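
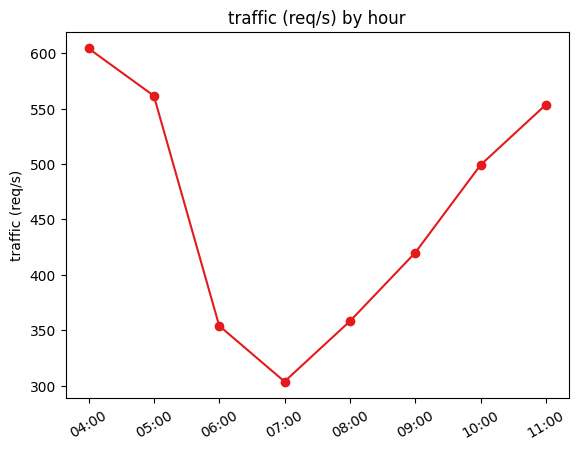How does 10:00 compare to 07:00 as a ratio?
≈ 1.67×

10:00 ≈ 500, 07:00 ≈ 300; 500/300 ≈ 1.67.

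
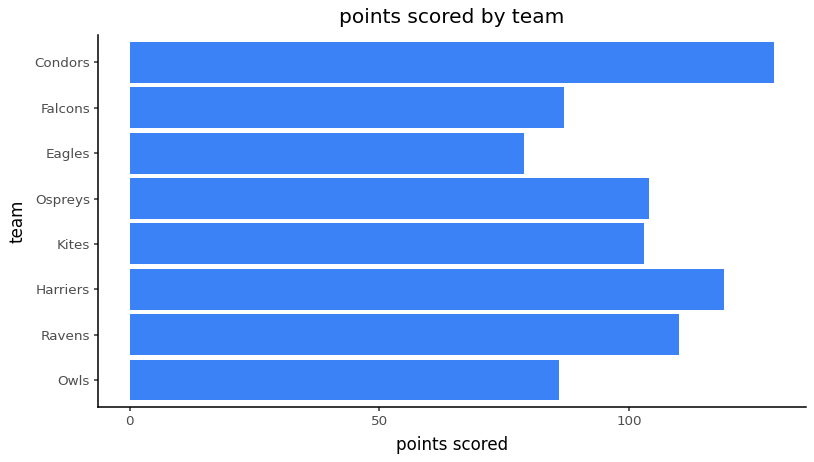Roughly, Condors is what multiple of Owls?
≈ 1.5×

Condors ≈ 120, Owls ≈ 80; 120/80 ≈ 1.5.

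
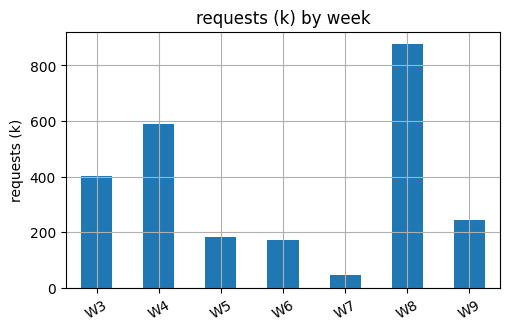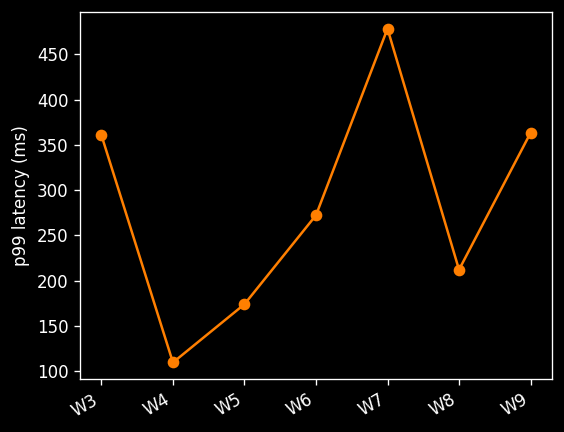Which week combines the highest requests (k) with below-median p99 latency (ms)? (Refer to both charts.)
W8

Chart 2 median p99 latency (ms) ≈ 250; below-median weeks: W4, W5, W8. Among those, W8 has the highest requests (k) (≈ 900).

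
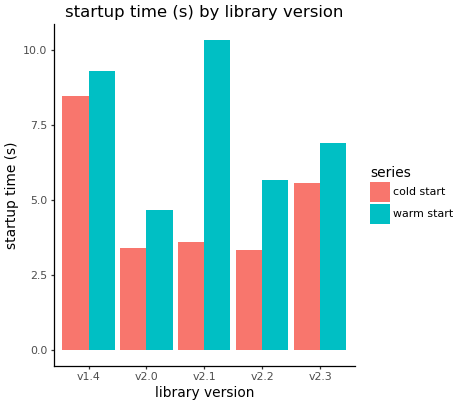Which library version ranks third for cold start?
v2.1

Top 4 for cold start: v1.4 ≈ 8, v2.3 ≈ 6, v2.1 ≈ 4, v2.0 ≈ 3.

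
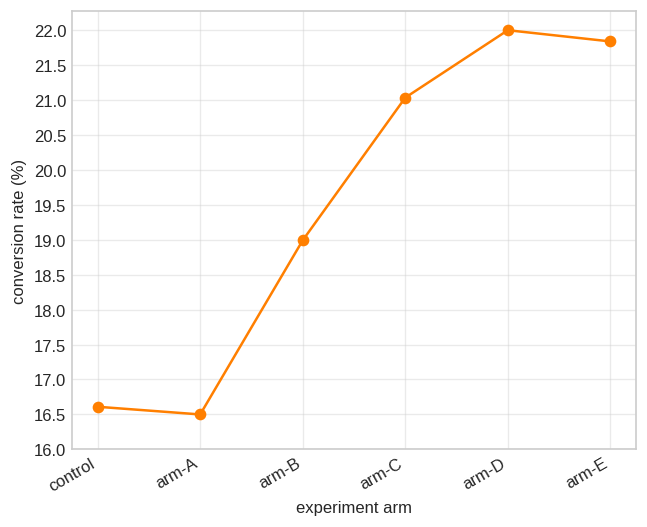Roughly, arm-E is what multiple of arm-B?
≈ 1.16×

arm-E ≈ 22.0, arm-B ≈ 19.0; 22.0/19.0 ≈ 1.16.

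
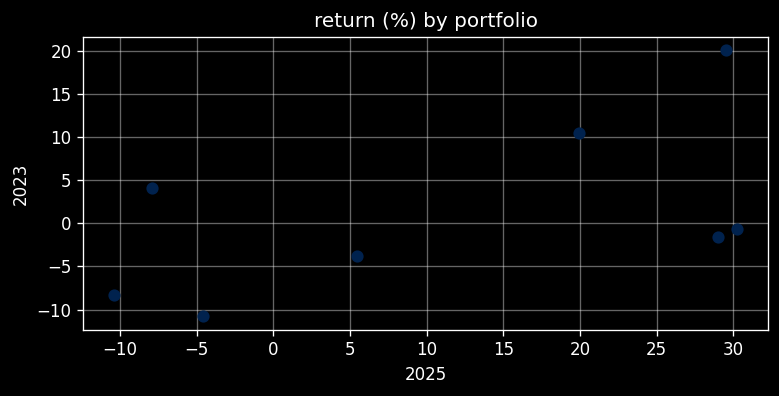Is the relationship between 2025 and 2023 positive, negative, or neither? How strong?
positive, moderate

Points are positively correlated; moderate (|r| ≈ 0.6).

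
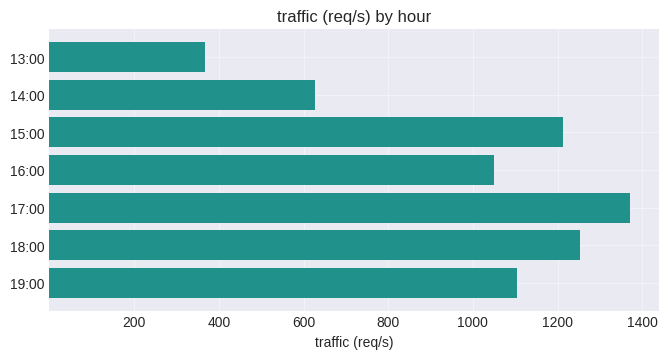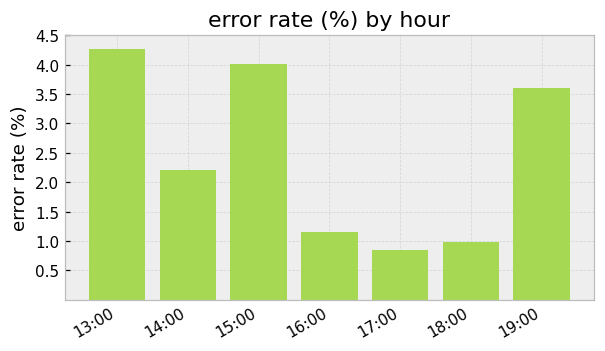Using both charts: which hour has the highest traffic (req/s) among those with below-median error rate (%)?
17:00

Chart 2 median error rate (%) ≈ 2; below-median hours: 16:00, 17:00, 18:00. Among those, 17:00 has the highest traffic (req/s) (≈ 1400).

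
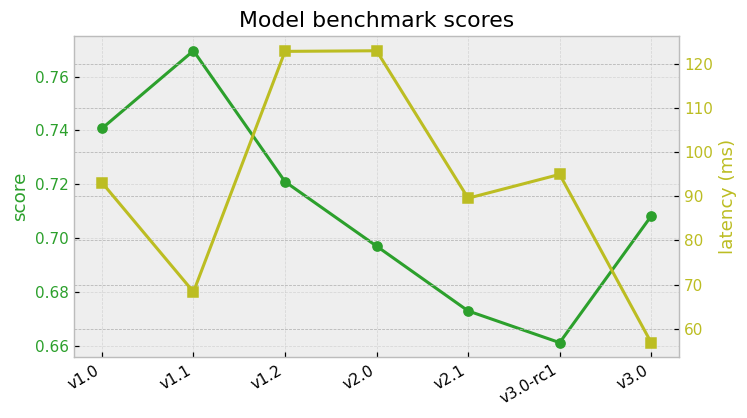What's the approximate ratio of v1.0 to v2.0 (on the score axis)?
v1.0 ≈ 0.74, v2.0 ≈ 0.70; 0.74/0.70 ≈ 1.06.

≈ 1.06×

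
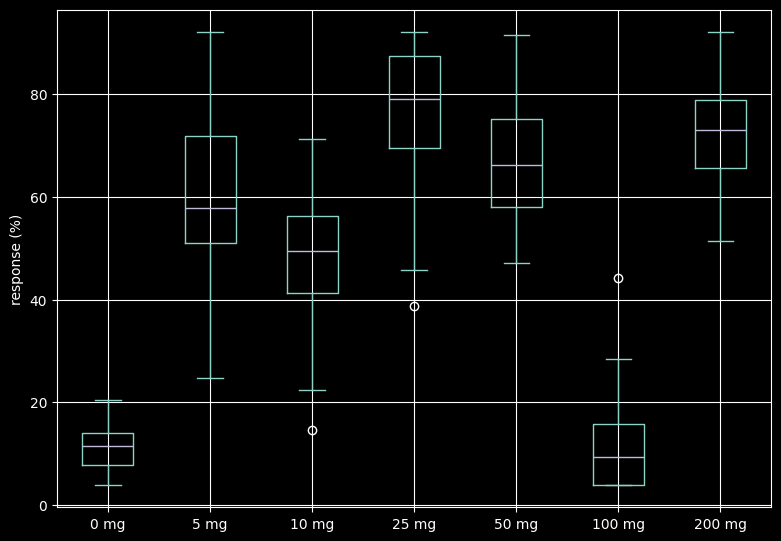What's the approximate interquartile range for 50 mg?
≈ 20

Q3 ≈ 80, Q1 ≈ 60; IQR ≈ 20.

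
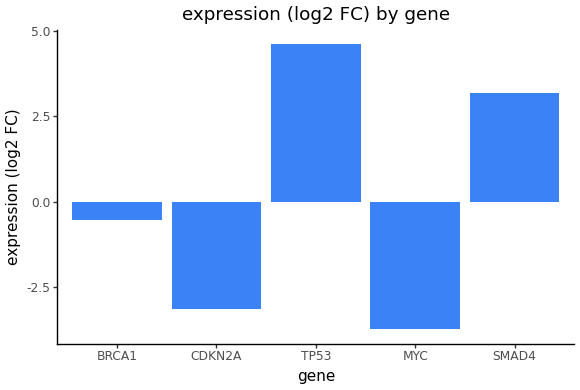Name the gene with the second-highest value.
SMAD4

Top 3: TP53 ≈ 5, SMAD4 ≈ 3, BRCA1 ≈ -1.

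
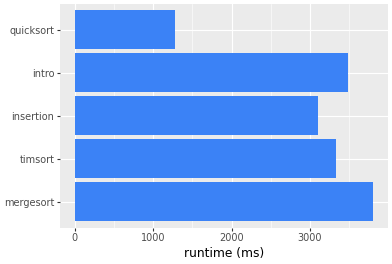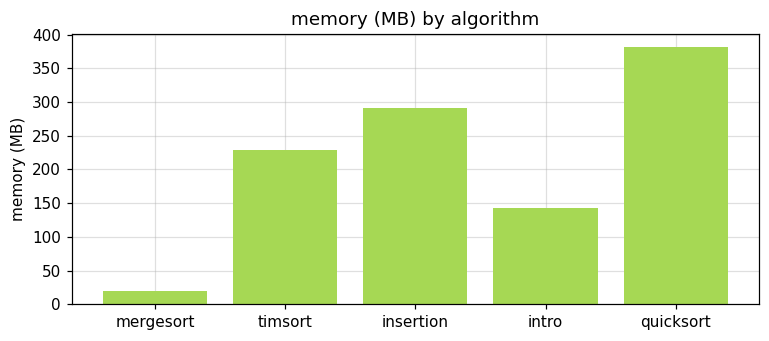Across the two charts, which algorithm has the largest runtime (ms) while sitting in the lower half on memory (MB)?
mergesort

Chart 2 median memory (MB) ≈ 250; below-median algorithms: mergesort, intro. Among those, mergesort has the highest runtime (ms) (≈ 4000).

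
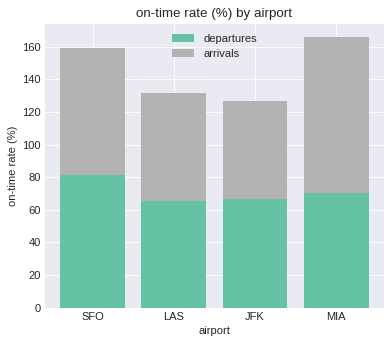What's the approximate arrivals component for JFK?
≈ 60

arrivals top ≈ 120, bottom ≈ 60; segment ≈ 60.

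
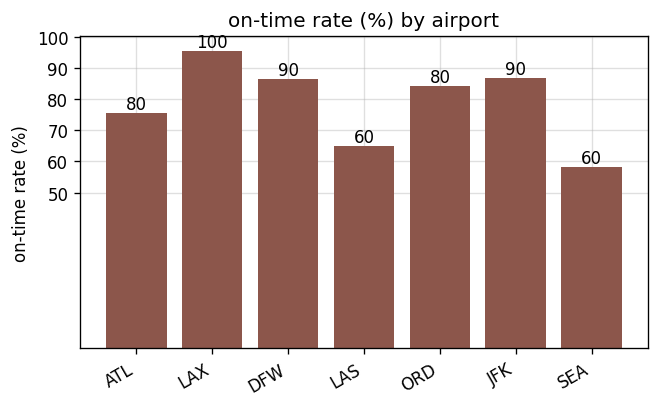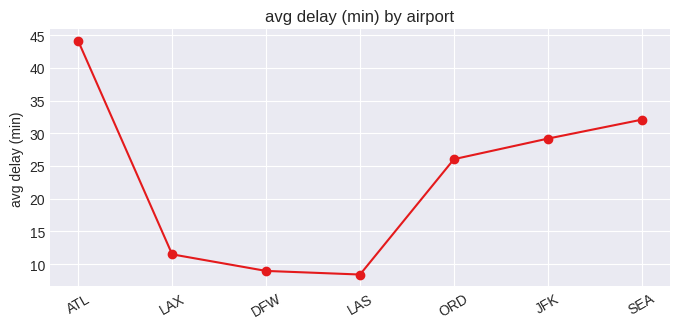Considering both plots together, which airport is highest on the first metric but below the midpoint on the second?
Chart 2 median avg delay (min) ≈ 25; below-median airports: LAX, DFW, LAS. Among those, LAX has the highest on-time rate (%) (≈ 100).

LAX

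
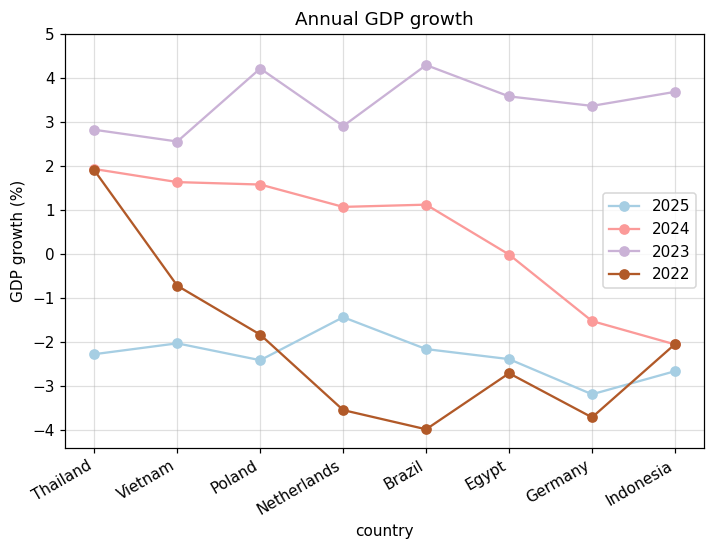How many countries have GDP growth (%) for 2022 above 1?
Above 1: Thailand.

1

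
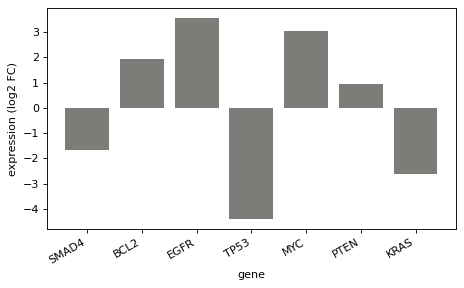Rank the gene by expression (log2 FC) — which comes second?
Top 3: EGFR ≈ 4, MYC ≈ 3, BCL2 ≈ 2.

MYC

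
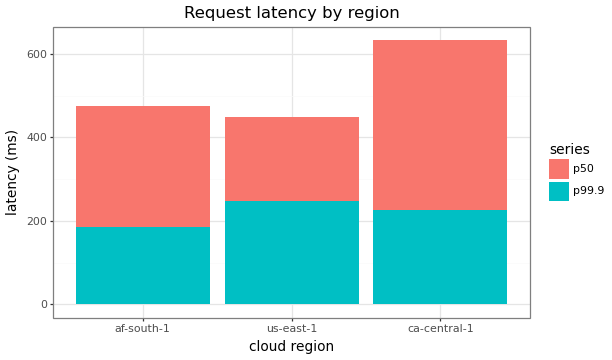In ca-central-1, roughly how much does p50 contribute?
p50 top ≈ 600, bottom ≈ 200; segment ≈ 400.

≈ 400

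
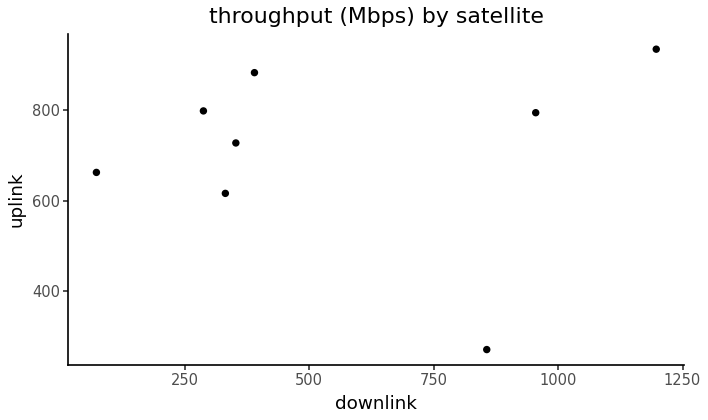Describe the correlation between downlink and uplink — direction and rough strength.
no clear correlation

Points are roughly uncorrelated; weak (|r| ≈ 0.1).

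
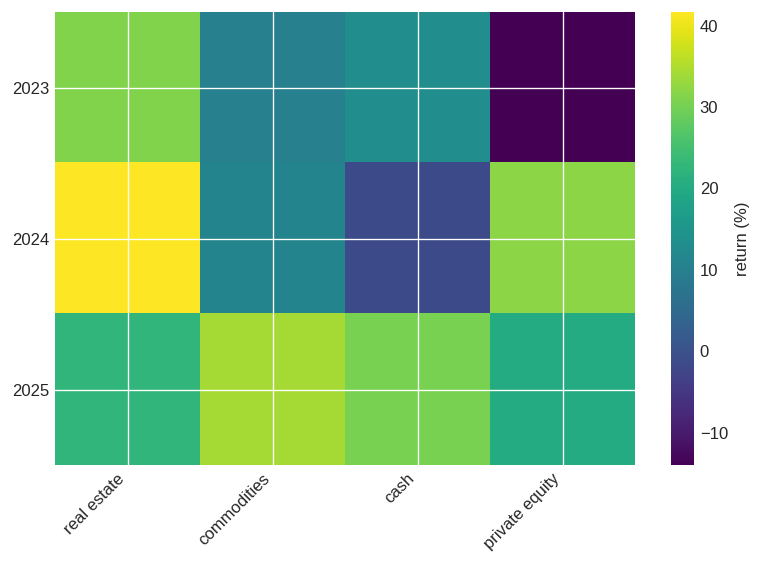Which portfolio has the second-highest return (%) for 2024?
Top 3 for 2024: real estate ≈ 40, private equity ≈ 30, commodities ≈ 10.

private equity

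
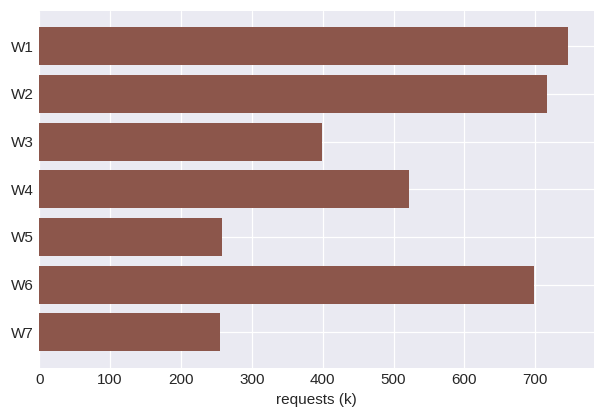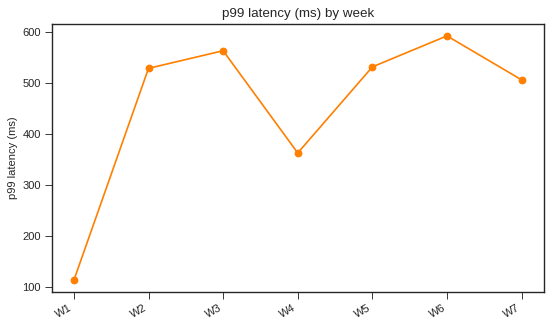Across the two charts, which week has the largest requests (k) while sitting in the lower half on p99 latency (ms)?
W1

Chart 2 median p99 latency (ms) ≈ 500; below-median weeks: W1, W4, W7. Among those, W1 has the highest requests (k) (≈ 700).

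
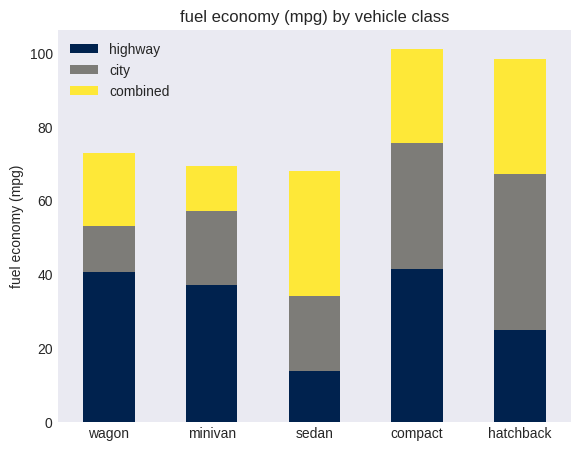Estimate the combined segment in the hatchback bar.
combined top ≈ 100, bottom ≈ 70; segment ≈ 30.

≈ 30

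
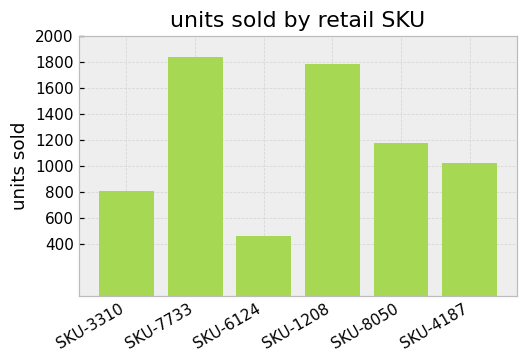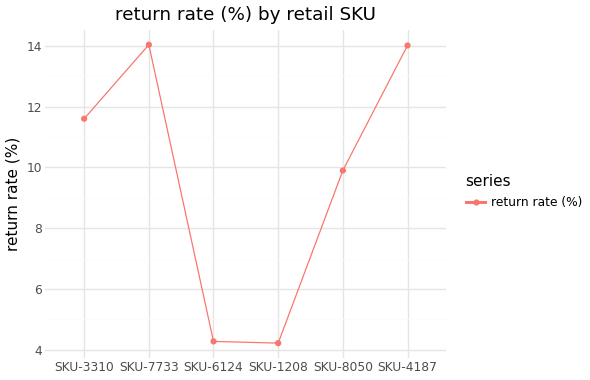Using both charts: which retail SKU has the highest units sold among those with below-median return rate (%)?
Chart 2 median return rate (%) ≈ 10; below-median retail SKUs: SKU-6124, SKU-1208, SKU-8050. Among those, SKU-1208 has the highest units sold (≈ 1800).

SKU-1208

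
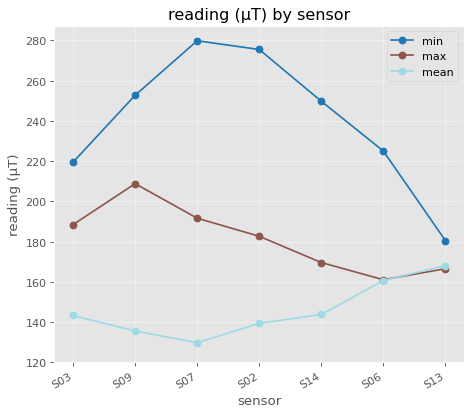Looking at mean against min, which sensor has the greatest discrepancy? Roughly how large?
S07: mean ≈ 120, min ≈ 280 → gap ≈ 160. Next-largest (S02) is only ≈ 140.

S07, ≈ 160 µT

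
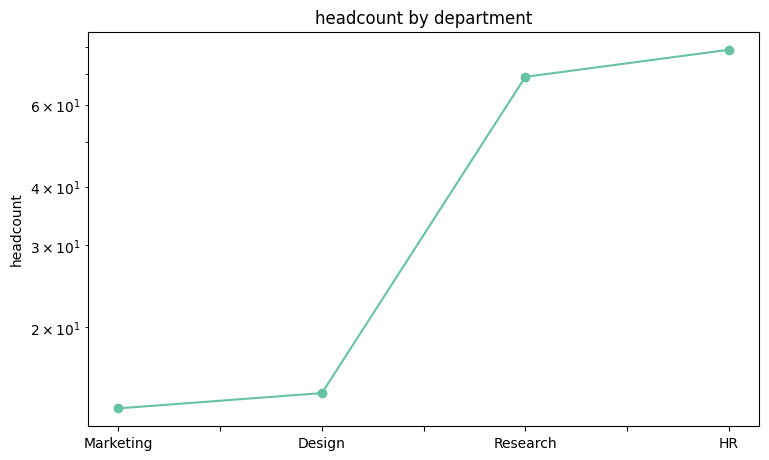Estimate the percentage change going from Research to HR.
≈ +14.3%

Research ≈ 70, HR ≈ 80; (80 − 70) / 70 ≈ +14.3%.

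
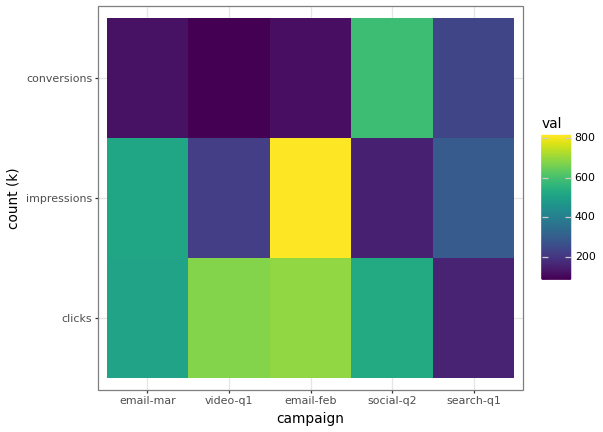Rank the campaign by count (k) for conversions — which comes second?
search-q1

Top 3 for conversions: social-q2 ≈ 600, search-q1 ≈ 200, email-mar ≈ 100.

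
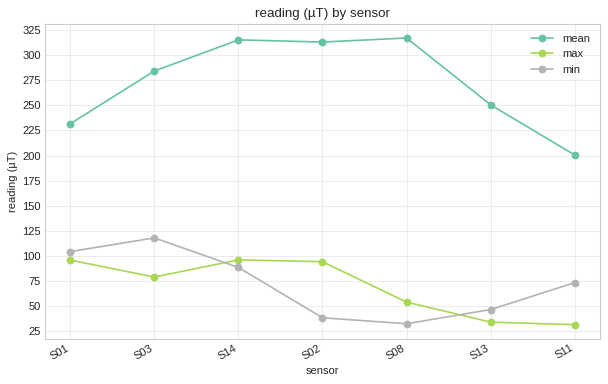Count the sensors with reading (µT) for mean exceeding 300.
Above 300: S14, S02, S08.

3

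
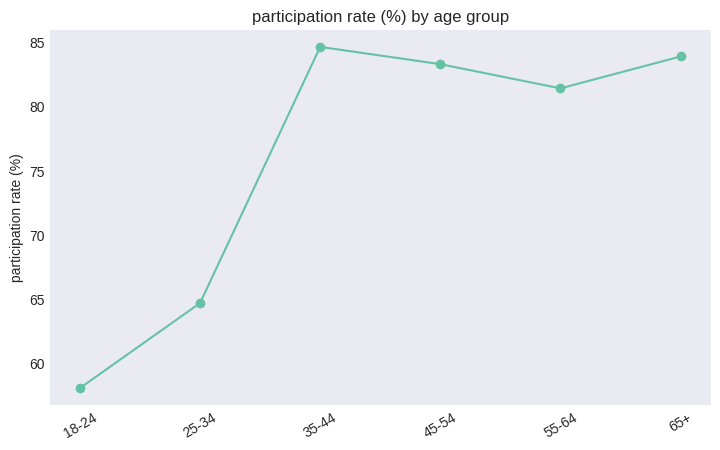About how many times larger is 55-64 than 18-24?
≈ 1.33×

55-64 ≈ 80, 18-24 ≈ 60; 80/60 ≈ 1.33.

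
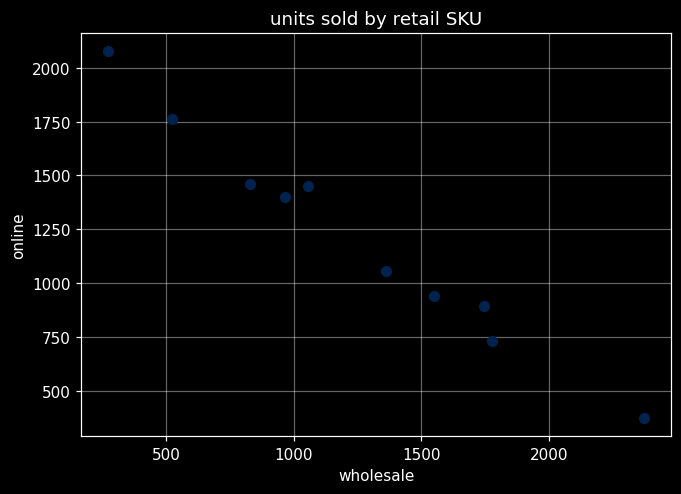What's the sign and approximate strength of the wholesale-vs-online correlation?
negative, strong

Points are negatively correlated; strong (|r| ≈ 1.0).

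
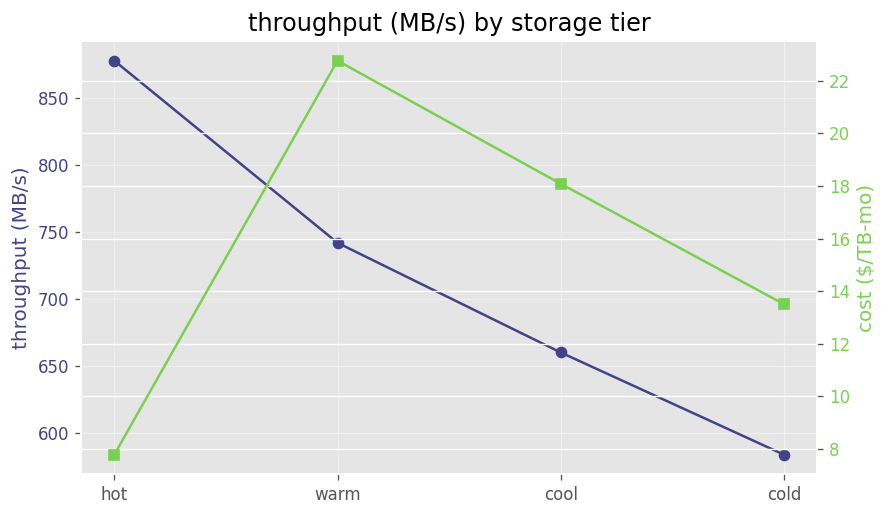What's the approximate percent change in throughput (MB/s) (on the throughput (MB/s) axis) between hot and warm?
hot ≈ 875, warm ≈ 750; (750 − 875) / 875 ≈ -14.3%.

≈ -14.3%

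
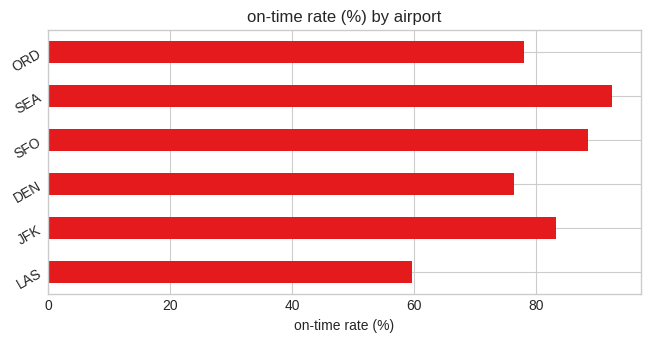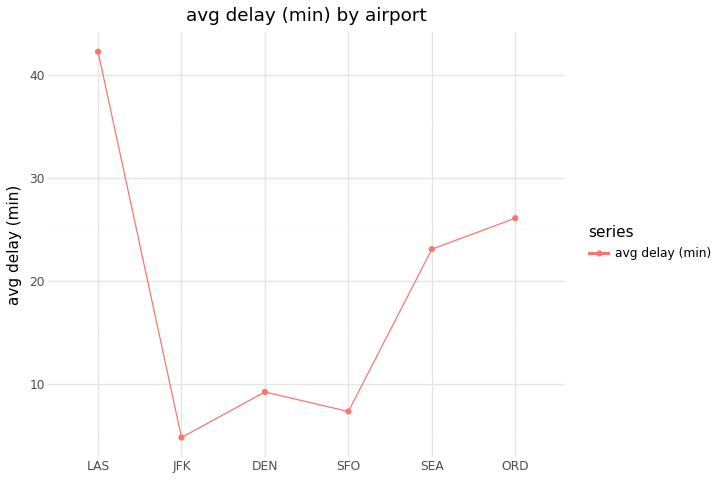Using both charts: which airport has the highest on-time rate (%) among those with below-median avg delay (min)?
SFO

Chart 2 median avg delay (min) ≈ 15; below-median airports: JFK, DEN, SFO. Among those, SFO has the highest on-time rate (%) (≈ 90).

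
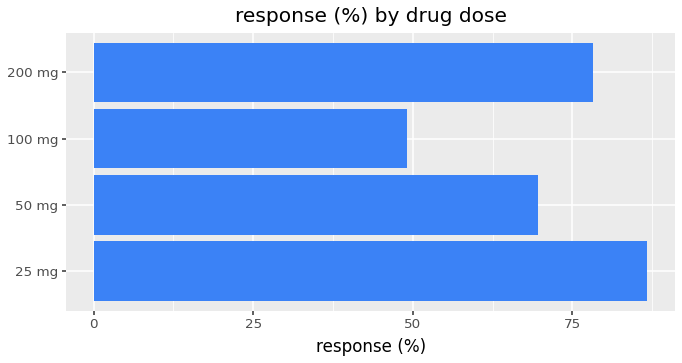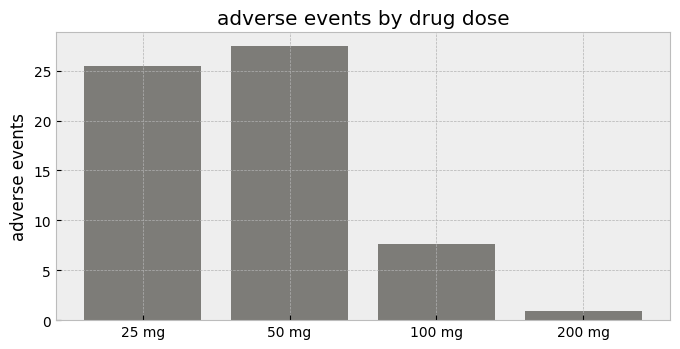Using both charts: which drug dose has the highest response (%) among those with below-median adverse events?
Chart 2 median adverse events ≈ 15; below-median drug doses: 100 mg, 200 mg. Among those, 200 mg has the highest response (%) (≈ 80).

200 mg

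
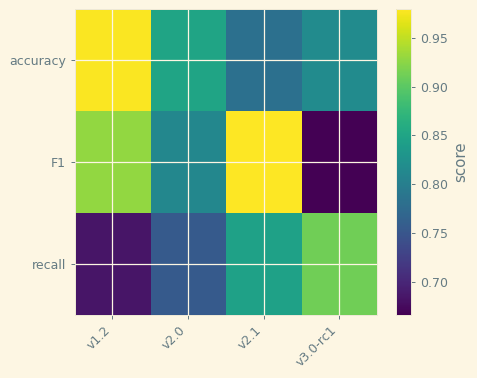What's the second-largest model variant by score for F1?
Top 3 for F1: v2.1 ≈ 1.00, v1.2 ≈ 0.95, v2.0 ≈ 0.80.

v1.2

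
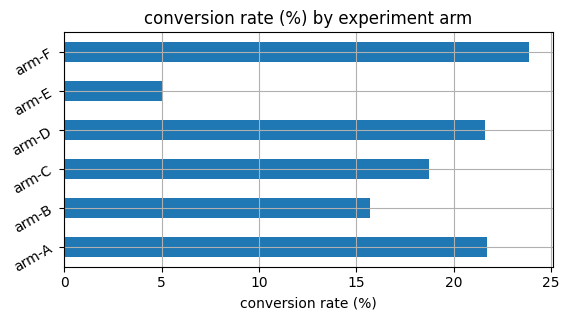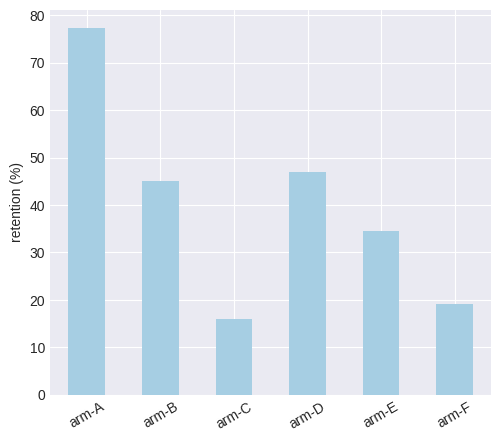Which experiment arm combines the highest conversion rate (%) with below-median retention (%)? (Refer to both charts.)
Chart 2 median retention (%) ≈ 40; below-median experiment arms: arm-C, arm-E, arm-F. Among those, arm-F has the highest conversion rate (%) (≈ 25).

arm-F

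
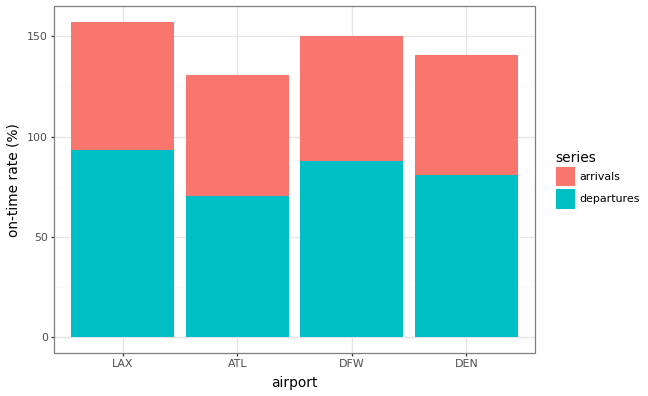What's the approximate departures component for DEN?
departures top ≈ 80, bottom ≈ 0; segment ≈ 80.

≈ 80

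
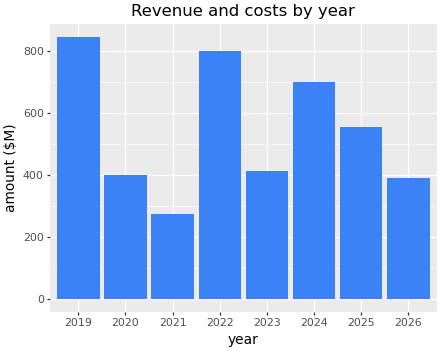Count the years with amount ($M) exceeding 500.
4

Above 500: 2019, 2022, 2024, 2025.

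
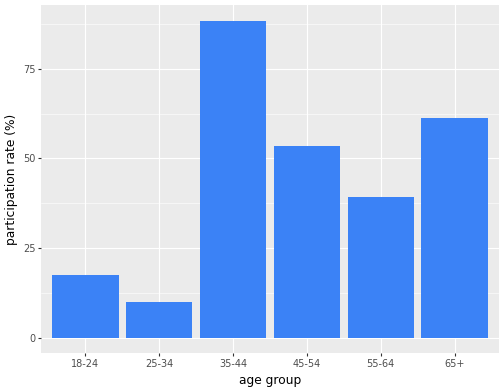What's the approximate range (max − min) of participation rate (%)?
Max 35-44 ≈ 90, min 25-34 ≈ 10; range ≈ 80.

≈ 80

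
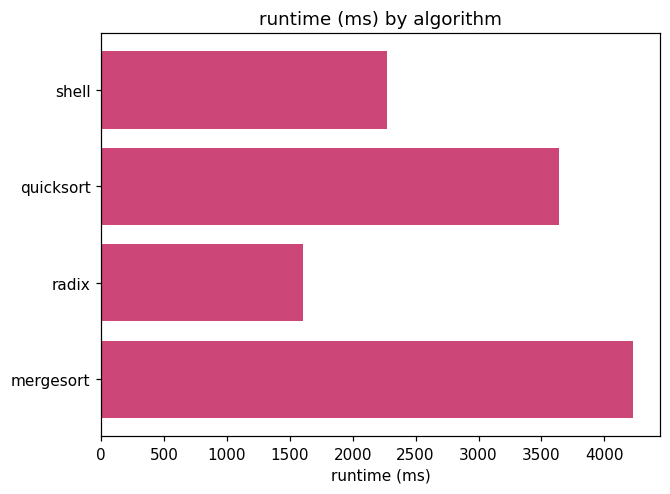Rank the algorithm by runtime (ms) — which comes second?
Top 3: mergesort ≈ 4000, quicksort ≈ 3500, shell ≈ 2500.

quicksort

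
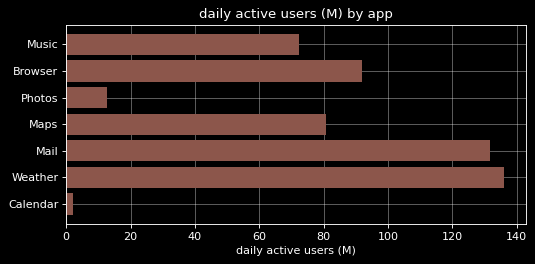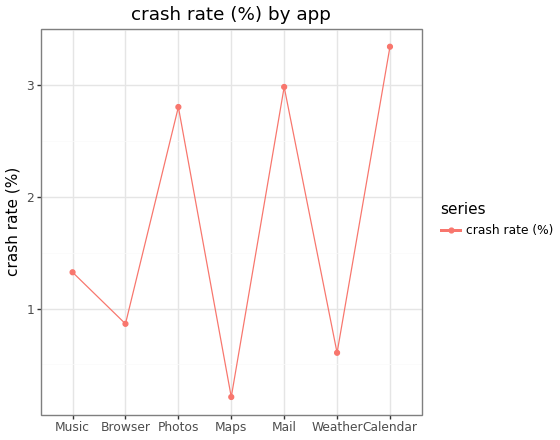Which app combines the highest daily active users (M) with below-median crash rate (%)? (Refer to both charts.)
Weather

Chart 2 median crash rate (%) ≈ 1.5; below-median apps: Browser, Maps, Weather. Among those, Weather has the highest daily active users (M) (≈ 140).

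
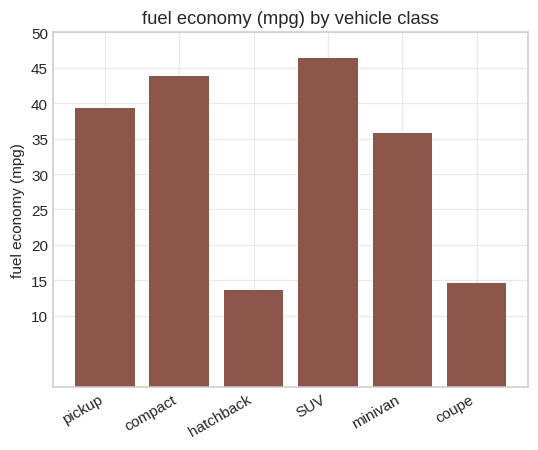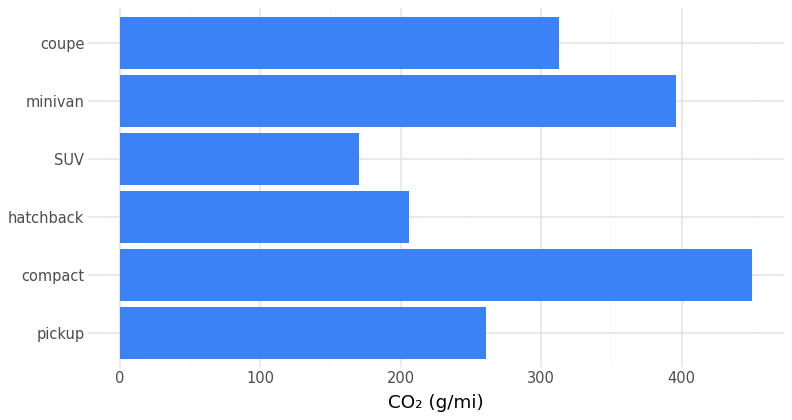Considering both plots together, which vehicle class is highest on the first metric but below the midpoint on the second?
SUV

Chart 2 median CO₂ (g/mi) ≈ 300; below-median vehicle classes: pickup, hatchback, SUV. Among those, SUV has the highest fuel economy (mpg) (≈ 45).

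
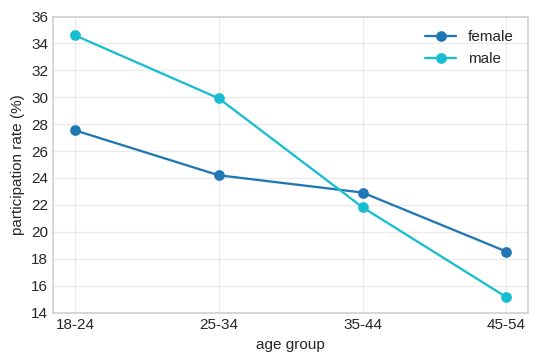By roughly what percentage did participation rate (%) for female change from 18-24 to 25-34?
18-24 ≈ 28, 25-34 ≈ 24; (24 − 28) / 28 ≈ -14.3%.

≈ -14.3%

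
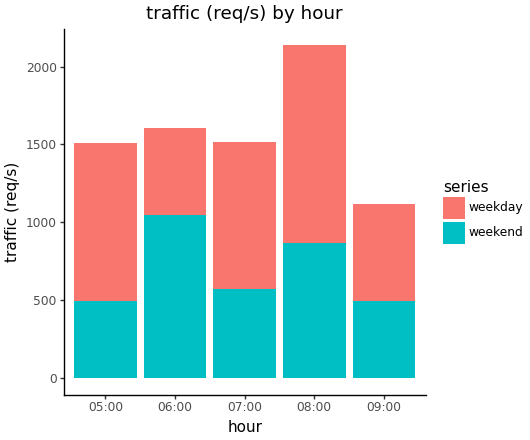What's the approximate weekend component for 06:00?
weekend top ≈ 1000, bottom ≈ 0; segment ≈ 1000.

≈ 1000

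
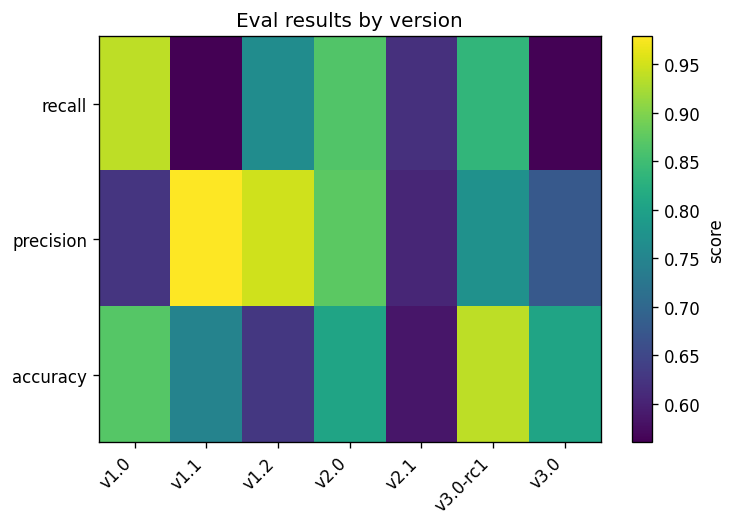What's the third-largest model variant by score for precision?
Top 4 for precision: v1.1 ≈ 1.00, v1.2 ≈ 0.95, v2.0 ≈ 0.85, v3.0-rc1 ≈ 0.75.

v2.0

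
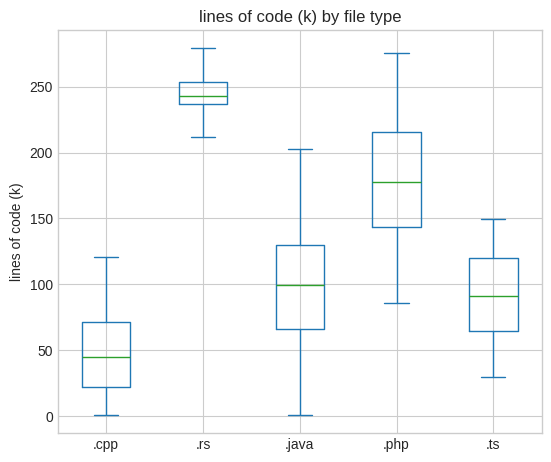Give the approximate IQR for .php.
Q3 ≈ 220, Q1 ≈ 140; IQR ≈ 80.

≈ 80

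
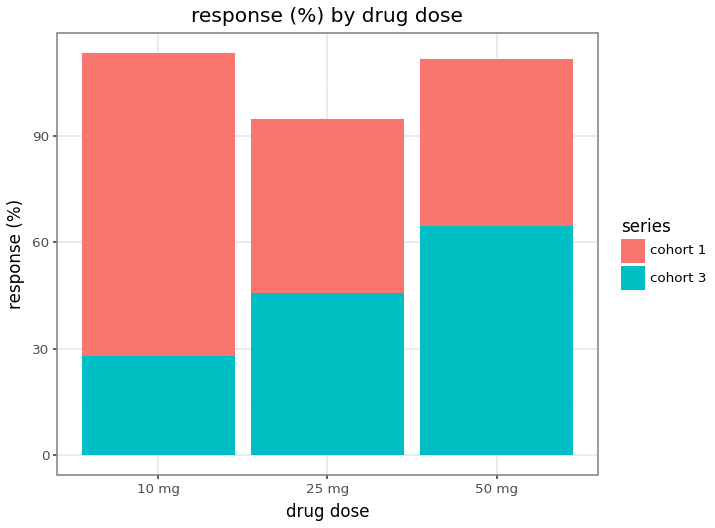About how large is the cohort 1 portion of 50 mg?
cohort 1 top ≈ 110, bottom ≈ 60; segment ≈ 50.

≈ 50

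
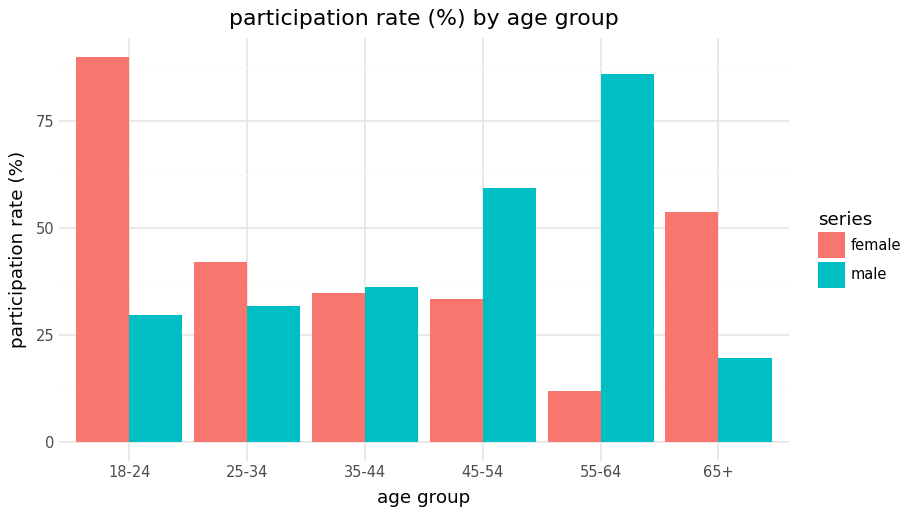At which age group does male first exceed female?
25-34: male ≈ 30 vs female ≈ 40 (not yet); 35-44: male ≈ 40 vs female ≈ 30 (first crossover).

35-44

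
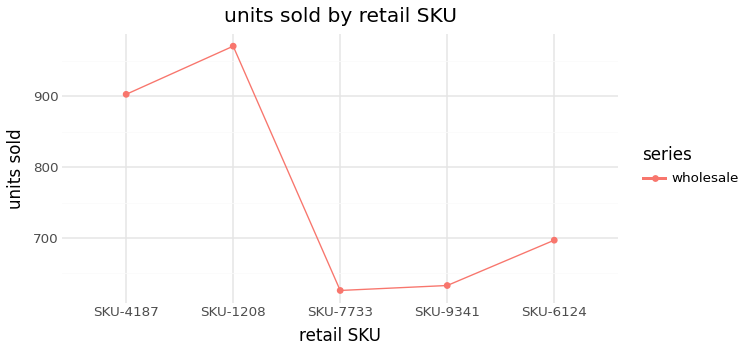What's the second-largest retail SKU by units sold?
Top 3: SKU-1208 ≈ 950, SKU-4187 ≈ 900, SKU-6124 ≈ 700.

SKU-4187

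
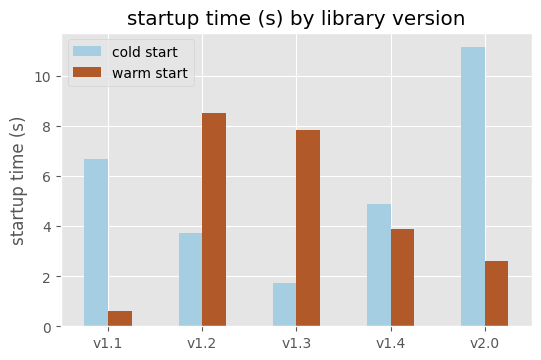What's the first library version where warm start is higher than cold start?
v1.2

v1.1: warm start ≈ 1 vs cold start ≈ 7 (not yet); v1.2: warm start ≈ 9 vs cold start ≈ 4 (first crossover).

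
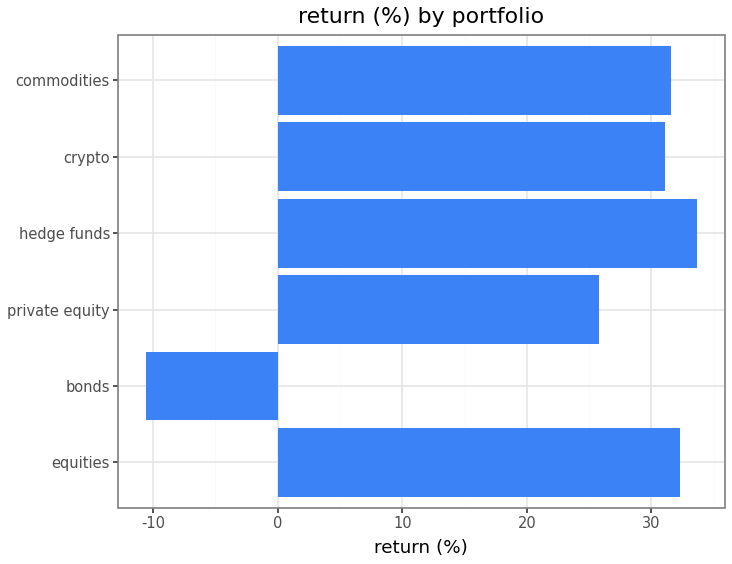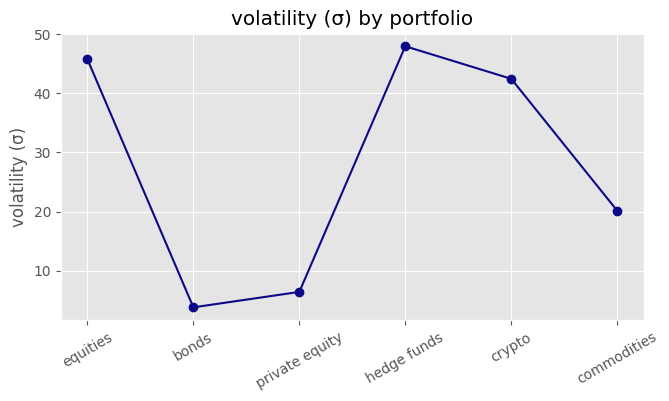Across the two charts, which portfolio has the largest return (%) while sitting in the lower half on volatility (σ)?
Chart 2 median volatility (σ) ≈ 30; below-median portfolios: bonds, private equity, commodities. Among those, commodities has the highest return (%) (≈ 30).

commodities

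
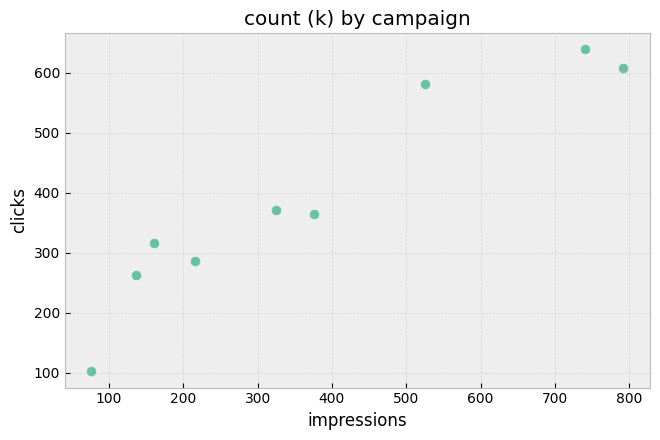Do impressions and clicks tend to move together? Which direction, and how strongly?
positive, strong

Points are positively correlated; strong (|r| ≈ 0.9).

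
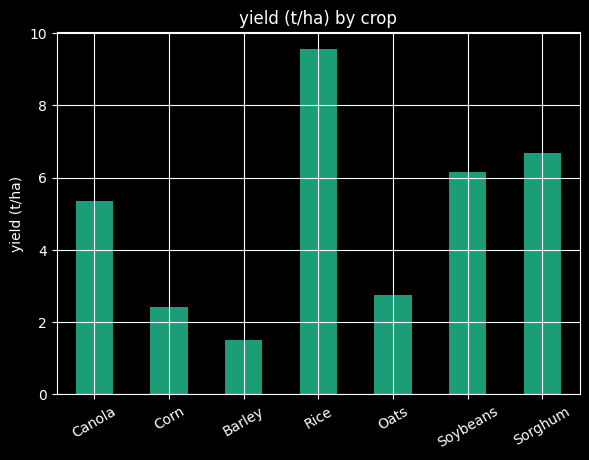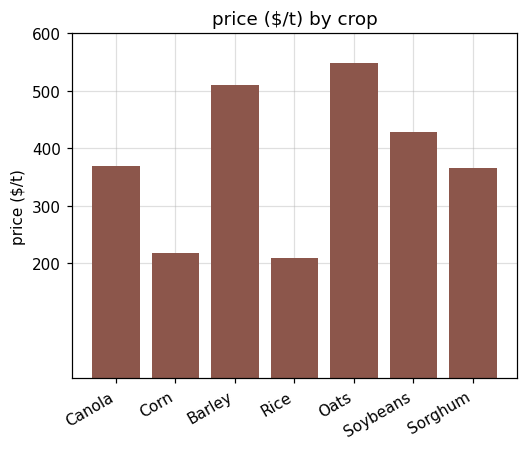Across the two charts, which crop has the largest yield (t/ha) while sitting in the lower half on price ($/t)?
Chart 2 median price ($/t) ≈ 400; below-median crops: Corn, Rice, Sorghum. Among those, Rice has the highest yield (t/ha) (≈ 10).

Rice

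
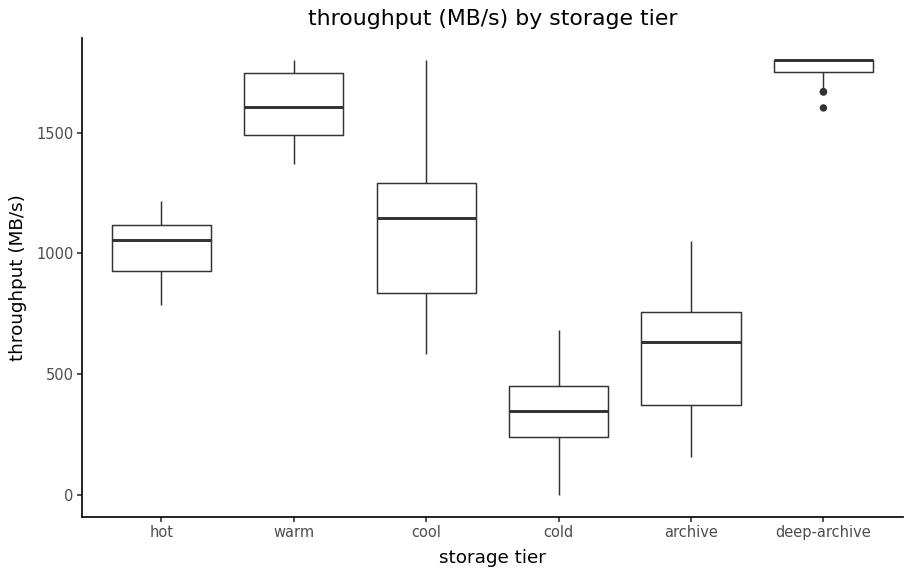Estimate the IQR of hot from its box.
≈ 200

Q3 ≈ 1200, Q1 ≈ 1000; IQR ≈ 200.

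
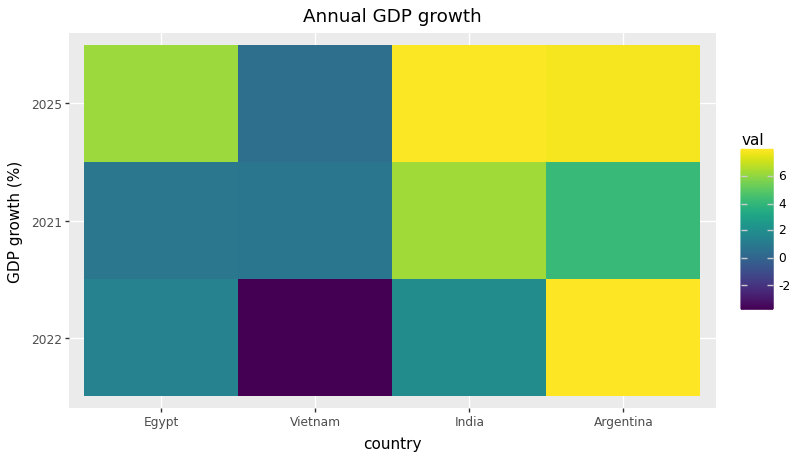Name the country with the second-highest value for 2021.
Argentina

Top 3 for 2021: India ≈ 6, Argentina ≈ 4, Egypt ≈ 1.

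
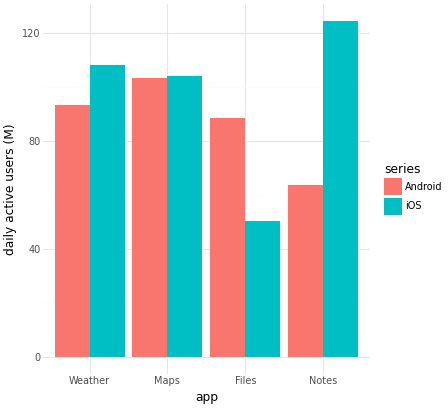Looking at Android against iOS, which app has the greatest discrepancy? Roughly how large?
Notes, ≈ 60 M

Notes: Android ≈ 60, iOS ≈ 120 → gap ≈ 60. Next-largest (Files) is only ≈ 20.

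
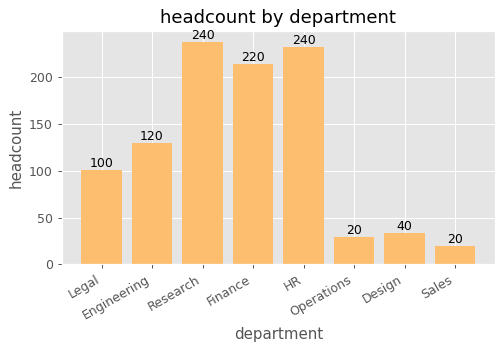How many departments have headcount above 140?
Above 140: Research, Finance, HR.

3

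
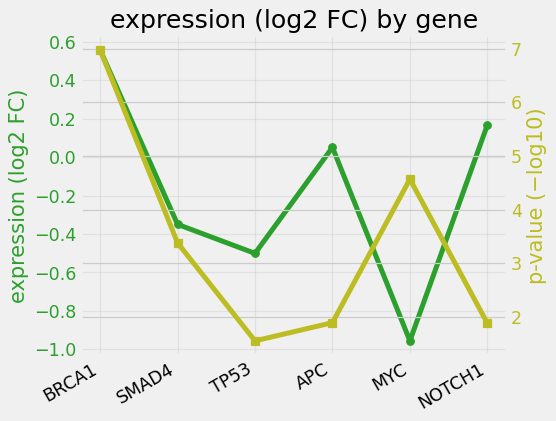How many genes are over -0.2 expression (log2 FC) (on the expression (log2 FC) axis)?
Above -0.2: BRCA1, APC, NOTCH1.

3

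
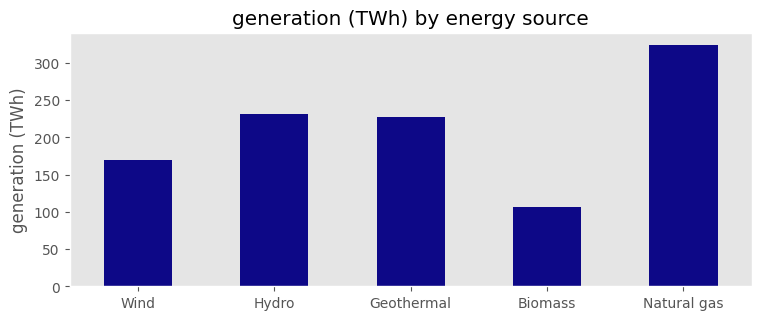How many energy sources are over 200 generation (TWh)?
Above 200: Hydro, Geothermal, Natural gas.

3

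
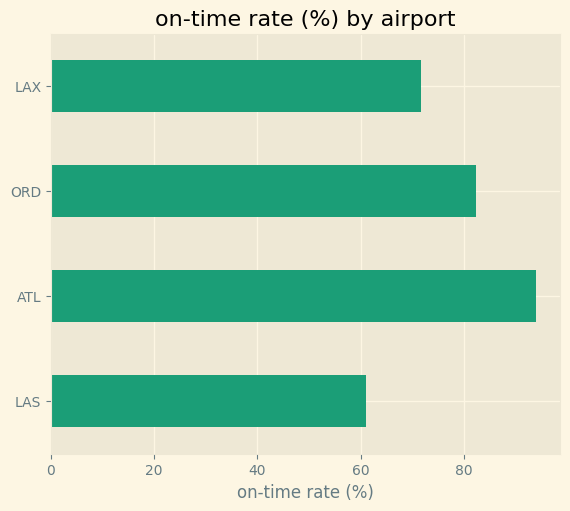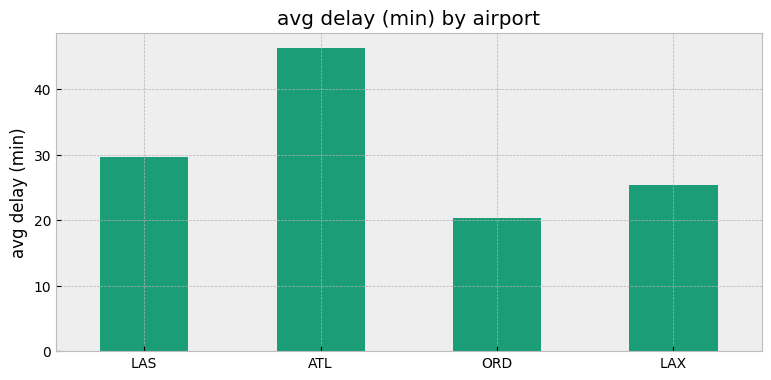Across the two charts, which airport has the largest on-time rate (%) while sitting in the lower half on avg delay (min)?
ORD

Chart 2 median avg delay (min) ≈ 25; below-median airports: ORD, LAX. Among those, ORD has the highest on-time rate (%) (≈ 80).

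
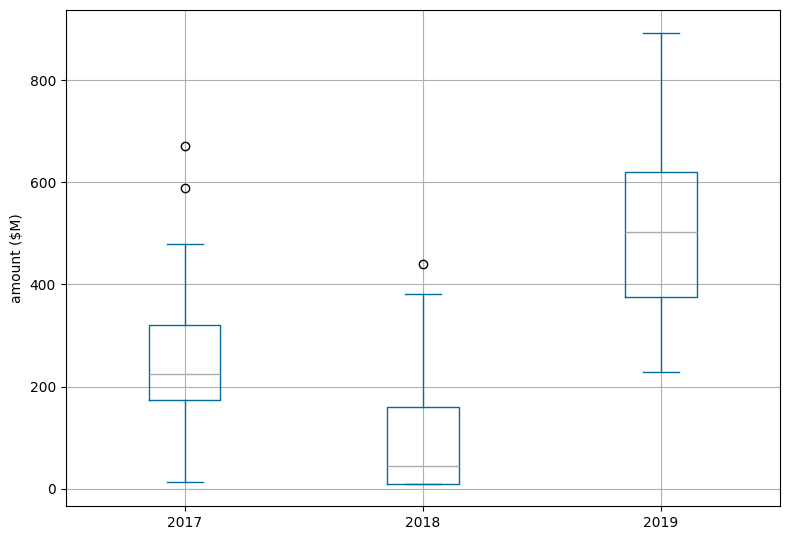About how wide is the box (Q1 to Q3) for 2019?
≈ 200

Q3 ≈ 600, Q1 ≈ 400; IQR ≈ 200.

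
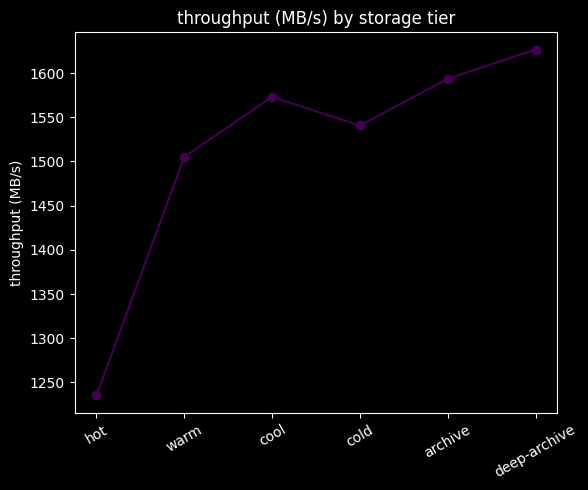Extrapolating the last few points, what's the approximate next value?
≈ 1700

Last three: 1550, 1600, 1650 → slope ≈ 50/step → next ≈ 1700.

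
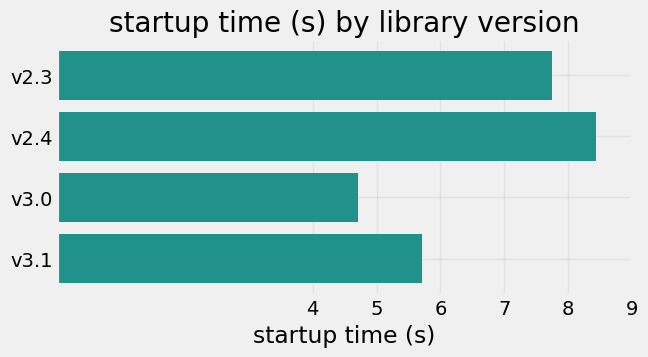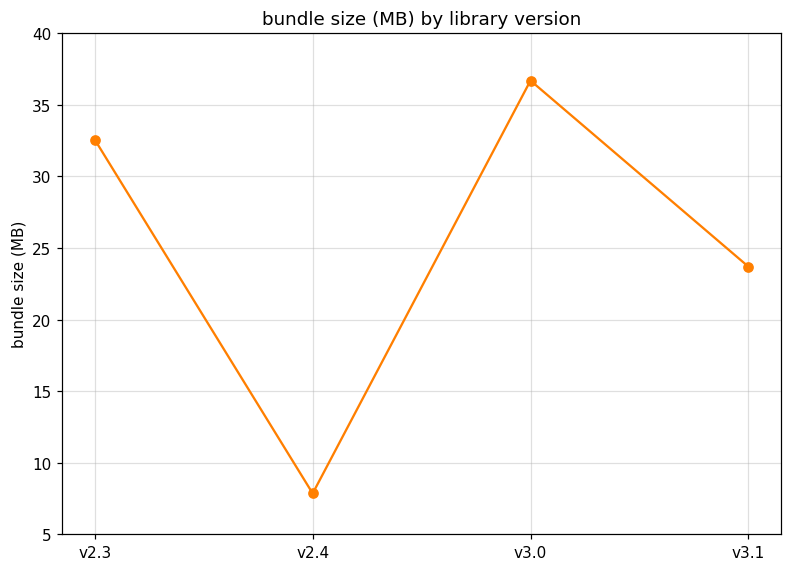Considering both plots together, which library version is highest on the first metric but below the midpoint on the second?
Chart 2 median bundle size (MB) ≈ 30; below-median library versions: v2.4, v3.1. Among those, v2.4 has the highest startup time (s) (≈ 8).

v2.4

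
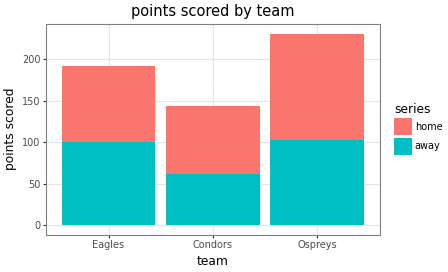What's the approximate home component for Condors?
home top ≈ 140, bottom ≈ 60; segment ≈ 80.

≈ 80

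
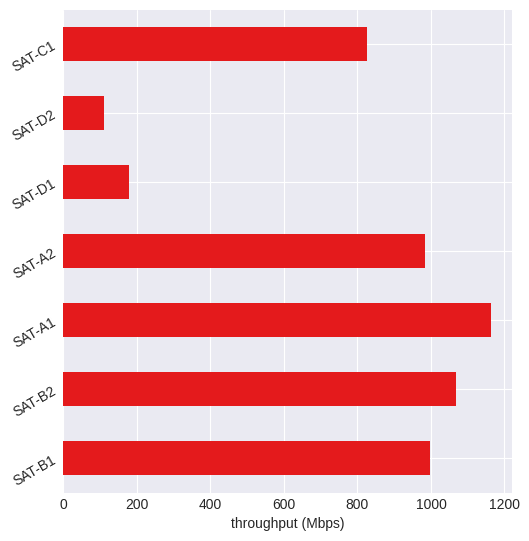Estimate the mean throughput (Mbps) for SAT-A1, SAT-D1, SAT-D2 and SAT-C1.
(1200 + 200 + 100 + 800) / 4 ≈ 575.

≈ 575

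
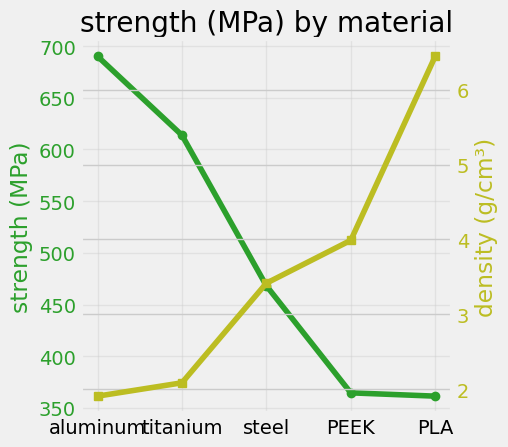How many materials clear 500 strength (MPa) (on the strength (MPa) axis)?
Above 500: aluminum, titanium.

2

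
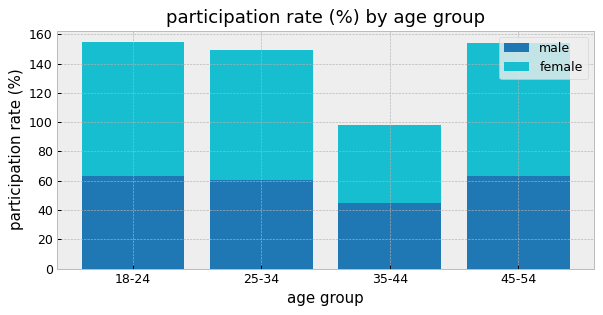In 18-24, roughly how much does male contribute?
male top ≈ 60, bottom ≈ 0; segment ≈ 60.

≈ 60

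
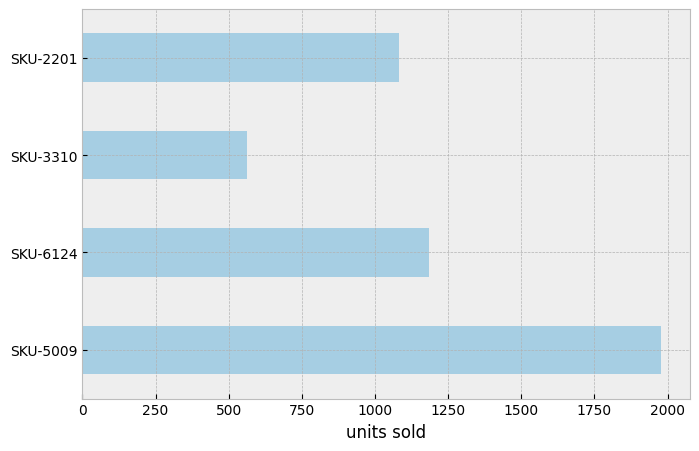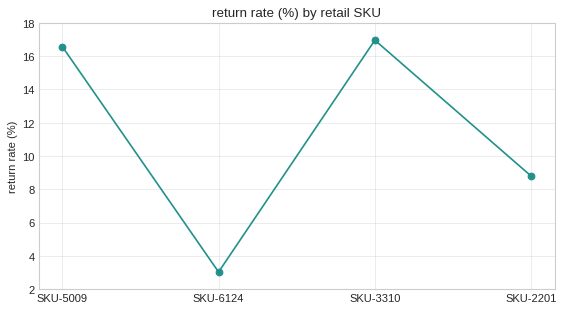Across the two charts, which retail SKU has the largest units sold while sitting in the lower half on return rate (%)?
SKU-6124

Chart 2 median return rate (%) ≈ 12; below-median retail SKUs: SKU-6124, SKU-2201. Among those, SKU-6124 has the highest units sold (≈ 1200).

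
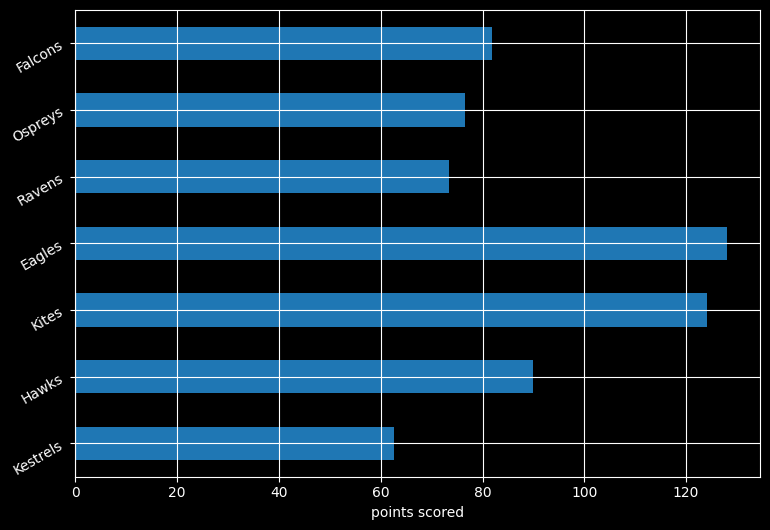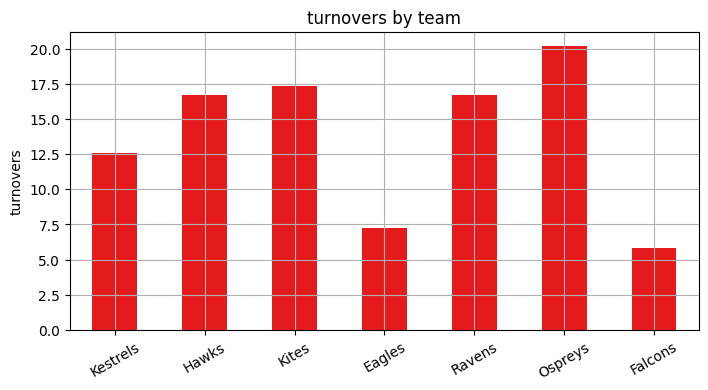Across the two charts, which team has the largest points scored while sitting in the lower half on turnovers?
Eagles

Chart 2 median turnovers ≈ 16; below-median teams: Kestrels, Eagles, Falcons. Among those, Eagles has the highest points scored (≈ 120).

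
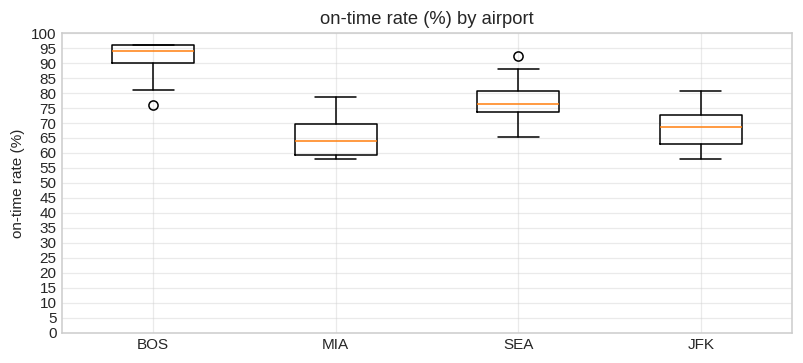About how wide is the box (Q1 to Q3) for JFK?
Q3 ≈ 75, Q1 ≈ 65; IQR ≈ 10.

≈ 10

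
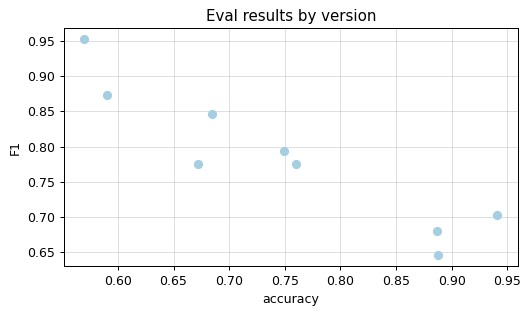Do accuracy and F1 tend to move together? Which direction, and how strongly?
negative, strong

Points are negatively correlated; strong (|r| ≈ 0.9).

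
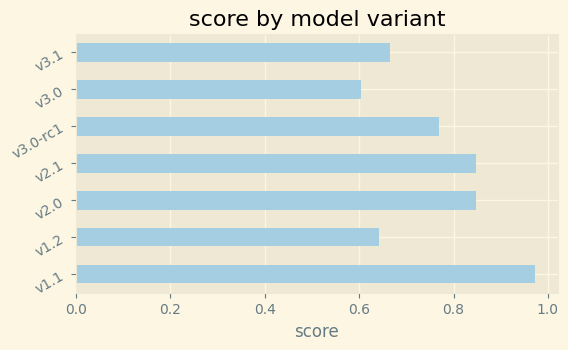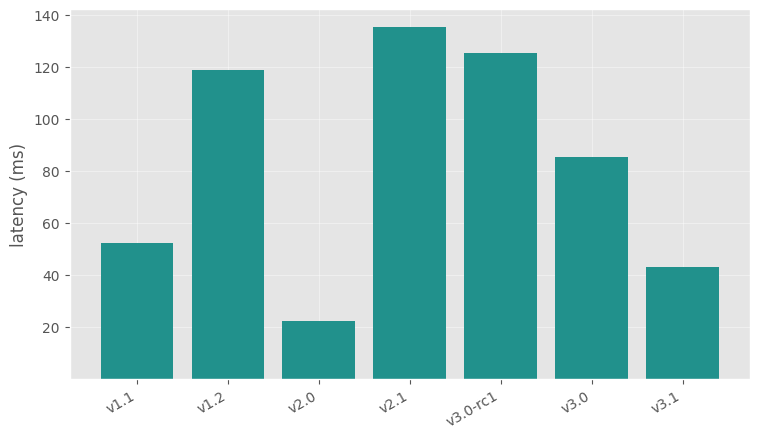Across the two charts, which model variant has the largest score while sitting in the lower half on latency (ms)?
v1.1

Chart 2 median latency (ms) ≈ 80; below-median model variants: v1.1, v2.0, v3.1. Among those, v1.1 has the highest score (≈ 1).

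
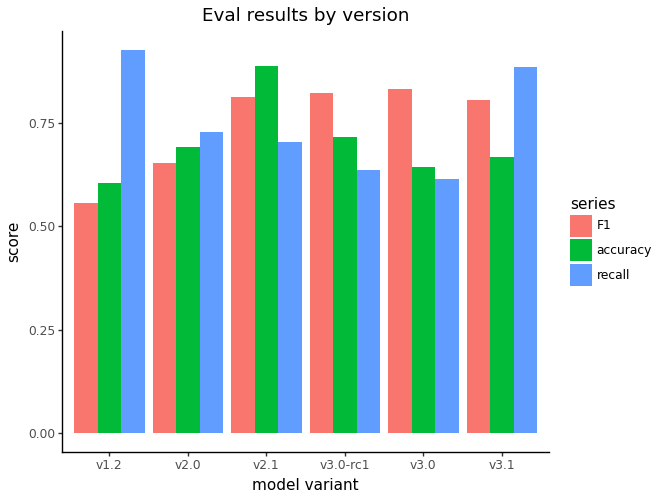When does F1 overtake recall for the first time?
v2.1

v2.0: F1 ≈ 0.7 vs recall ≈ 0.7 (not yet); v2.1: F1 ≈ 0.8 vs recall ≈ 0.7 (first crossover).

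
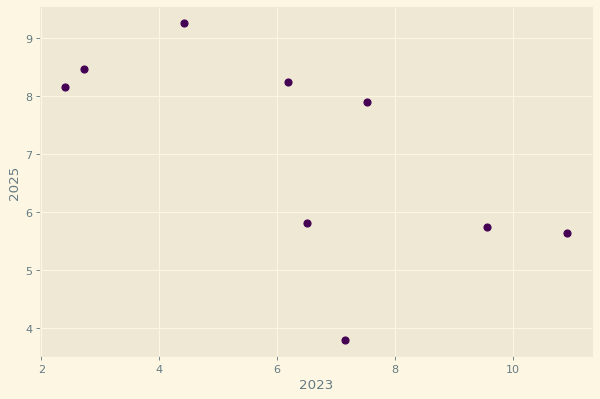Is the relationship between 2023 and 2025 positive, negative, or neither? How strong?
negative, moderate

Points are negatively correlated; moderate (|r| ≈ 0.6).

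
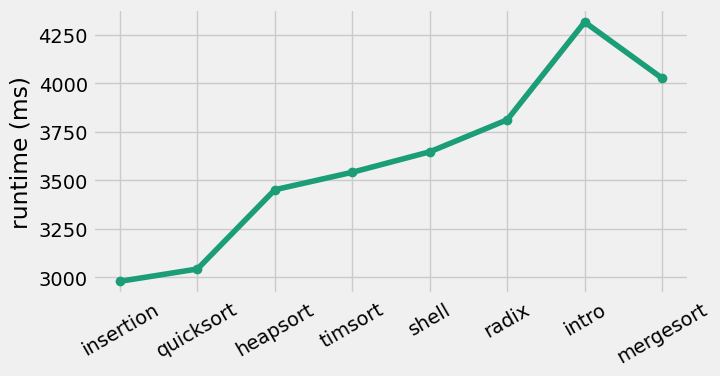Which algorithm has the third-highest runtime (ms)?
radix

Top 4: intro ≈ 4400, mergesort ≈ 4000, radix ≈ 3800, shell ≈ 3600.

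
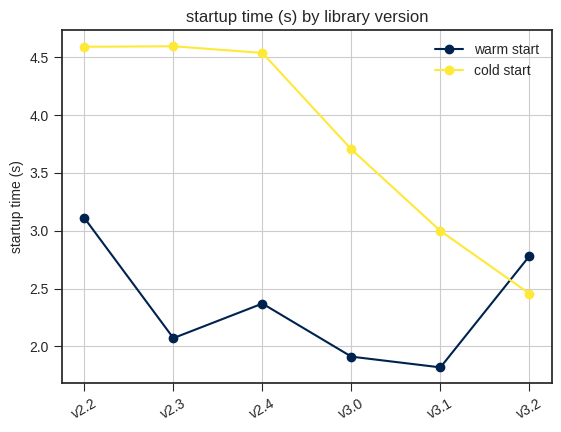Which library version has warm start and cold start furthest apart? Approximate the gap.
v2.3, ≈ 2.5 s

v2.3: warm start ≈ 2.0, cold start ≈ 4.5 → gap ≈ 2.5. Next-largest (v2.4) is only ≈ 2.0.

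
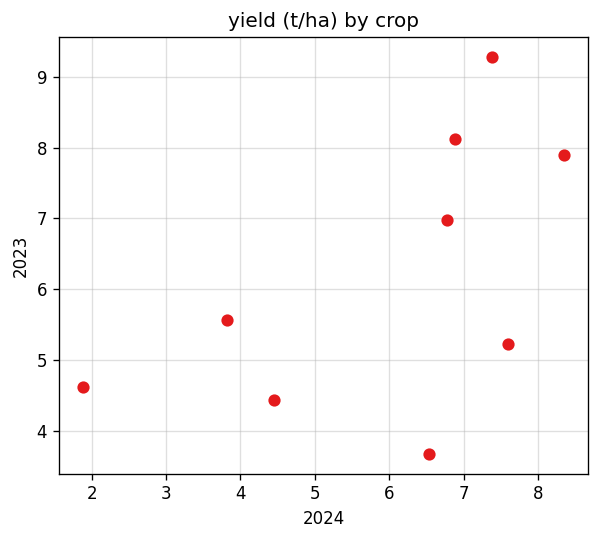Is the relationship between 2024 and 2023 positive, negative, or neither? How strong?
Points are positively correlated; moderate (|r| ≈ 0.6).

positive, moderate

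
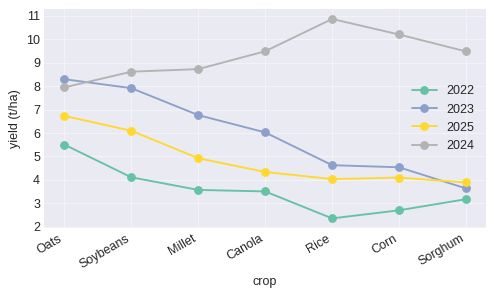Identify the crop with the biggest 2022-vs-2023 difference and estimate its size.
Soybeans: 2022 ≈ 4, 2023 ≈ 8 → gap ≈ 4. Next-largest (Millet) is only ≈ 3.

Soybeans, ≈ 4 t/ha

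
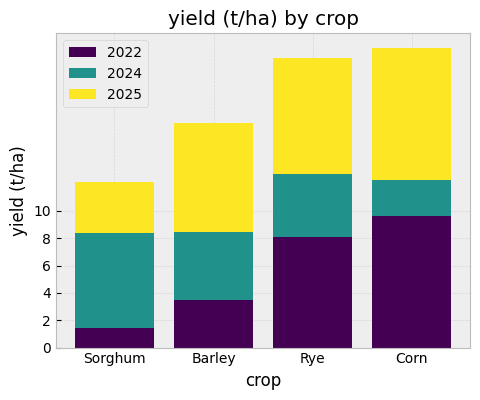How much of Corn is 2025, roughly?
≈ 10

2025 top ≈ 22, bottom ≈ 12; segment ≈ 10.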